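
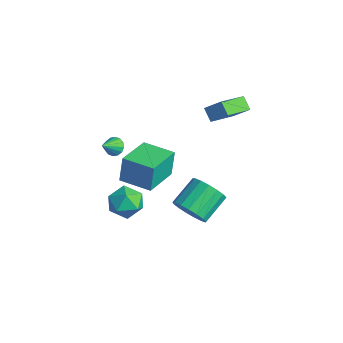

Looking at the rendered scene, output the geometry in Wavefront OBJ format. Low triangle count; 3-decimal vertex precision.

v -3.023 -2.807 0.525
v -2.595 -2.493 0.669
v -2.657 -3.613 1.195
v -2.799 -2.43 0.857
v -3.064 -2.467 0.956
v -3.317 -2.596 0.939
v -3.492 -2.781 0.812
v -3.541 -2.974 0.607
v -3.451 -3.121 0.381
v -3.246 -3.184 0.193
v -2.982 -3.147 0.094
v -2.729 -3.018 0.111
v -2.554 -2.833 0.238
v -2.505 -2.641 0.443
v -0.867 -3.341 -0.497
v -0.104 -2.769 -0.713
v -0.496 -4.291 -1.707
v 0.267 -3.719 -1.923
v 0.274 -4.254 -1.105
v 0.045 -3.667 -0.357
v -0.645 -3.393 -2.063
v -0.874 -2.806 -1.315
v 0.033 -2.801 -1.681
v 0.601 -3.333 -1.089
v -1.201 -3.727 -1.331
v -0.633 -4.259 -0.739
v -1.964 -1.927 -0.316
v -2.073 -1.693 1.131
v -0.583 -0.99 -0.364
v -0.691 -0.756 1.083
v -0.829 -3.584 0.037
v -0.937 -3.35 1.484
v 0.553 -2.647 -0.011
v 0.444 -2.413 1.436
v -0.815 0.101 -3.991
v -0.291 -0.206 -3.197
v -0.821 1.172 -2.314
v -1.345 1.479 -3.109
v 0.018 0.068 -3.439
v -0.512 1.446 -2.557
v 0.136 0.349 -3.808
v -0.394 1.727 -2.925
v 0.036 0.574 -4.218
v -0.494 1.952 -3.336
v -0.258 0.69 -4.577
v -0.789 2.068 -3.695
v -0.681 0.672 -4.801
v -1.211 2.049 -3.919
v -1.134 0.522 -4.84
v -1.664 1.9 -3.958
v -1.514 0.276 -4.685
v -2.044 1.654 -3.802
v -1.734 -0.01 -4.37
v -2.264 1.368 -3.488
v -1.743 -0.27 -3.969
v -2.273 1.108 -3.086
v -1.54 -0.446 -3.573
v -2.07 0.932 -2.69
v -1.171 -0.496 -3.272
v -1.701 0.882 -2.39
v -0.72 -0.41 -3.137
v -1.25 0.968 -2.254
v -1.456 1.553 1.895
v -2.085 1.529 2.451
v -2.108 3.139 1.228
v -2.737 3.114 1.784
v -0.823 2.126 2.636
v -1.452 2.101 3.192
v -1.475 3.711 1.969
v -2.104 3.687 2.525
f 2 1 4
f 2 4 3
f 4 1 5
f 4 5 3
f 5 1 6
f 5 6 3
f 6 1 7
f 6 7 3
f 7 1 8
f 7 8 3
f 8 1 9
f 8 9 3
f 9 1 10
f 9 10 3
f 10 1 11
f 10 11 3
f 11 1 12
f 11 12 3
f 12 1 13
f 12 13 3
f 13 1 14
f 13 14 3
f 14 1 2
f 14 2 3
f 15 26 20
f 15 20 16
f 15 16 22
f 15 22 25
f 15 25 26
f 16 20 24
f 20 26 19
f 26 25 17
f 25 22 21
f 22 16 23
f 18 24 19
f 18 19 17
f 18 17 21
f 18 21 23
f 18 23 24
f 19 24 20
f 17 19 26
f 21 17 25
f 23 21 22
f 24 23 16
f 28 30 27
f 31 28 27
f 27 30 29
f 29 31 27
f 28 34 30
f 32 28 31
f 32 34 28
f 30 34 29
f 33 31 29
f 29 34 33
f 33 32 31
f 34 32 33
f 36 35 39
f 36 39 37
f 37 39 40
f 37 40 38
f 39 35 41
f 39 41 40
f 40 41 42
f 40 42 38
f 41 35 43
f 41 43 42
f 42 43 44
f 42 44 38
f 43 35 45
f 43 45 44
f 44 45 46
f 44 46 38
f 45 35 47
f 45 47 46
f 46 47 48
f 46 48 38
f 47 35 49
f 47 49 48
f 48 49 50
f 48 50 38
f 49 35 51
f 49 51 50
f 50 51 52
f 50 52 38
f 51 35 53
f 51 53 52
f 52 53 54
f 52 54 38
f 53 35 55
f 53 55 54
f 54 55 56
f 54 56 38
f 55 35 57
f 55 57 56
f 56 57 58
f 56 58 38
f 57 35 59
f 57 59 58
f 58 59 60
f 58 60 38
f 59 35 61
f 59 61 60
f 60 61 62
f 60 62 38
f 61 35 36
f 61 36 62
f 62 36 37
f 62 37 38
f 64 66 63
f 67 64 63
f 63 66 65
f 65 67 63
f 64 70 66
f 68 64 67
f 68 70 64
f 66 70 65
f 69 67 65
f 65 70 69
f 69 68 67
f 70 68 69



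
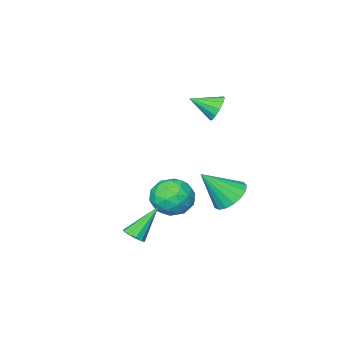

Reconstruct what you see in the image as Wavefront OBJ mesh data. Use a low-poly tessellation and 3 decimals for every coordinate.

v 4.28 3.138 -4.397
v 4.703 3.329 -4.067
v 3.08 3.282 -2.943
v 4.551 3.607 -4.22
v 4.295 3.706 -4.441
v 4.033 3.588 -4.645
v 3.865 3.298 -4.754
v 3.856 2.947 -4.727
v 4.009 2.669 -4.574
v 4.265 2.57 -4.353
v 4.526 2.688 -4.149
v 4.694 2.978 -4.039
v -2.145 0.737 0.533
v -1.764 0.712 -0.124
v -1.175 -0.097 1.127
v -1.608 1.047 0.093
v -1.623 1.283 0.449
v -1.803 1.347 0.832
v -2.092 1.217 1.121
v -2.397 0.934 1.223
v -2.622 0.589 1.105
v -2.696 0.292 0.807
v -2.595 0.135 0.421
v -2.35 0.17 0.071
v -2.041 0.385 -0.132
v 0.486 2.51 -3.612
v 1.42 2.566 -4.197
v 0.82 0.794 -3.243
v 1.754 0.85 -3.828
v 1.669 1.395 -2.872
v 1.462 2.455 -3.1
v 0.778 0.905 -4.34
v 0.571 1.965 -4.568
v 1.6 1.574 -4.648
v 2.151 1.877 -3.74
v 0.089 1.483 -3.7
v 0.64 1.786 -2.792
v 0.924 2.688 -3.937
v 1.316 0.672 -3.503
v 1.266 0.991 -2.941
v 1.815 1.024 -3.285
v 0.948 2.623 -3.292
v 1.498 2.656 -3.636
v 1.644 1.968 -2.857
v 0.742 0.704 -3.804
v 1.292 0.737 -4.148
v 0.425 2.336 -4.155
v 0.974 2.369 -4.499
v 0.596 1.392 -4.583
v 1.579 2.139 -4.546
v 1.775 1.13 -4.329
v 1.201 1.162 -4.63
v 1.08 1.786 -4.764
v 1.903 2.316 -4.012
v 2.099 1.308 -3.795
v 2.049 1.628 -3.233
v 1.927 2.251 -3.367
v 2.009 1.733 -4.277
v 0.141 2.052 -3.645
v 0.337 1.044 -3.428
v 0.313 1.109 -4.073
v 0.191 1.732 -4.207
v 0.465 2.23 -3.111
v 0.661 1.221 -2.894
v 1.16 1.574 -2.676
v 1.039 2.198 -2.81
v 0.231 1.627 -3.163
v -1.486 2.548 -4.124
v -1.036 1.934 -4.757
v -0.314 1.872 -2.636
v -0.778 2.33 -4.78
v -0.681 2.777 -4.653
v -0.769 3.17 -4.405
v -1.021 3.422 -4.092
v -1.379 3.473 -3.787
v -1.762 3.312 -3.558
v -2.082 2.976 -3.459
v -2.265 2.543 -3.513
v -2.269 2.11 -3.706
v -2.094 1.778 -3.995
v -1.779 1.622 -4.313
v -1.398 1.678 -4.588
f 2 1 4
f 2 4 3
f 4 1 5
f 4 5 3
f 5 1 6
f 5 6 3
f 6 1 7
f 6 7 3
f 7 1 8
f 7 8 3
f 8 1 9
f 8 9 3
f 9 1 10
f 9 10 3
f 10 1 11
f 10 11 3
f 11 1 12
f 11 12 3
f 12 1 2
f 12 2 3
f 14 13 16
f 14 16 15
f 16 13 17
f 16 17 15
f 17 13 18
f 17 18 15
f 18 13 19
f 18 19 15
f 19 13 20
f 19 20 15
f 20 13 21
f 20 21 15
f 21 13 22
f 21 22 15
f 22 13 23
f 22 23 15
f 23 13 24
f 23 24 15
f 24 13 25
f 24 25 15
f 25 13 14
f 25 14 15
f 26 63 42
f 63 37 66
f 42 66 31
f 63 66 42
f 26 42 38
f 42 31 43
f 38 43 27
f 42 43 38
f 26 38 47
f 38 27 48
f 47 48 33
f 38 48 47
f 26 47 59
f 47 33 62
f 59 62 36
f 47 62 59
f 26 59 63
f 59 36 67
f 63 67 37
f 59 67 63
f 27 43 54
f 43 31 57
f 54 57 35
f 43 57 54
f 31 66 44
f 66 37 65
f 44 65 30
f 66 65 44
f 37 67 64
f 67 36 60
f 64 60 28
f 67 60 64
f 36 62 61
f 62 33 49
f 61 49 32
f 62 49 61
f 33 48 53
f 48 27 50
f 53 50 34
f 48 50 53
f 29 55 41
f 55 35 56
f 41 56 30
f 55 56 41
f 29 41 39
f 41 30 40
f 39 40 28
f 41 40 39
f 29 39 46
f 39 28 45
f 46 45 32
f 39 45 46
f 29 46 51
f 46 32 52
f 51 52 34
f 46 52 51
f 29 51 55
f 51 34 58
f 55 58 35
f 51 58 55
f 30 56 44
f 56 35 57
f 44 57 31
f 56 57 44
f 28 40 64
f 40 30 65
f 64 65 37
f 40 65 64
f 32 45 61
f 45 28 60
f 61 60 36
f 45 60 61
f 34 52 53
f 52 32 49
f 53 49 33
f 52 49 53
f 35 58 54
f 58 34 50
f 54 50 27
f 58 50 54
f 69 68 71
f 69 71 70
f 71 68 72
f 71 72 70
f 72 68 73
f 72 73 70
f 73 68 74
f 73 74 70
f 74 68 75
f 74 75 70
f 75 68 76
f 75 76 70
f 76 68 77
f 76 77 70
f 77 68 78
f 77 78 70
f 78 68 79
f 78 79 70
f 79 68 80
f 79 80 70
f 80 68 81
f 80 81 70
f 81 68 82
f 81 82 70
f 82 68 69
f 82 69 70



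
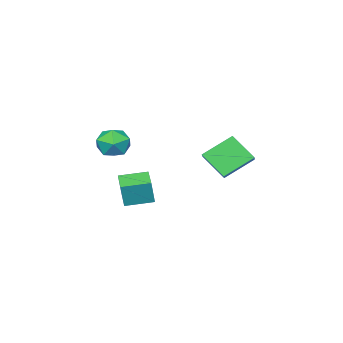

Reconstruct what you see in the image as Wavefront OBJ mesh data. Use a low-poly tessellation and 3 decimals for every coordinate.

v 1.093 3.7 1.83
v 1.398 2.324 3.163
v -0.487 4.508 3.026
v -0.182 3.132 4.359
v 2.182 4.688 2.601
v 2.487 3.312 3.934
v 0.602 5.496 3.797
v 0.907 4.12 5.13
v 2.798 -2.052 3.674
v 3.956 -2.192 3.514
v 2.484 -3.768 2.906
v 3.642 -3.908 2.746
v 3.195 -3.909 3.835
v 3.388 -2.849 4.309
v 3.052 -3.111 2.111
v 3.245 -2.051 2.585
v 4.113 -2.846 2.547
v 4.201 -3.34 3.613
v 2.239 -2.62 2.807
v 2.327 -3.114 3.873
v 3.119 -2.438 -0.761
v 3.469 -2.36 0.86
v 1.774 -1.345 -0.524
v 2.123 -1.266 1.097
v 4.037 -1.254 -1.017
v 4.386 -1.175 0.604
v 2.691 -0.16 -0.78
v 3.041 -0.082 0.841
f 2 4 1
f 5 2 1
f 1 4 3
f 3 5 1
f 2 8 4
f 6 2 5
f 6 8 2
f 4 8 3
f 7 5 3
f 3 8 7
f 7 6 5
f 8 6 7
f 9 20 14
f 9 14 10
f 9 10 16
f 9 16 19
f 9 19 20
f 10 14 18
f 14 20 13
f 20 19 11
f 19 16 15
f 16 10 17
f 12 18 13
f 12 13 11
f 12 11 15
f 12 15 17
f 12 17 18
f 13 18 14
f 11 13 20
f 15 11 19
f 17 15 16
f 18 17 10
f 22 24 21
f 25 22 21
f 21 24 23
f 23 25 21
f 22 28 24
f 26 22 25
f 26 28 22
f 24 28 23
f 27 25 23
f 23 28 27
f 27 26 25
f 28 26 27



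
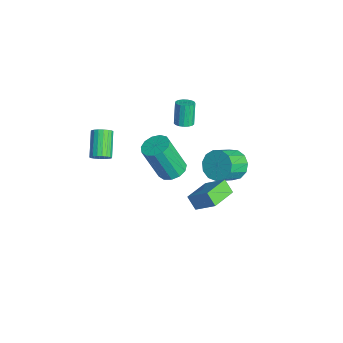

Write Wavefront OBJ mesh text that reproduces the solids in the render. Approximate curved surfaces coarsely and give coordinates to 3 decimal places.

v -0.976 -2.497 2.932
v -0.644 -2.503 3.382
v -1.851 -2.089 4.279
v -2.184 -2.083 3.828
v -0.623 -2.268 3.301
v -1.831 -1.854 4.198
v -0.673 -2.078 3.147
v -1.881 -1.664 4.044
v -0.782 -1.972 2.95
v -1.99 -1.558 3.847
v -0.93 -1.969 2.75
v -2.138 -1.555 3.646
v -1.087 -2.071 2.585
v -2.295 -1.657 3.482
v -1.222 -2.258 2.489
v -2.43 -1.844 3.386
v -1.309 -2.491 2.481
v -2.516 -2.077 3.378
v -1.329 -2.726 2.562
v -2.537 -2.312 3.459
v -1.279 -2.916 2.716
v -2.487 -2.502 3.613
v -1.17 -3.022 2.913
v -2.378 -2.608 3.81
v -1.022 -3.025 3.114
v -2.23 -2.611 4.01
v -0.865 -2.923 3.278
v -2.073 -2.509 4.175
v -0.73 -2.736 3.374
v -1.938 -2.322 4.271
v -0.915 4.427 0.207
v -0.317 4.207 -0.456
v 0.234 3.153 0.39
v -0.365 3.373 1.053
v -0.084 4.565 -0.162
v 0.467 3.511 0.684
v -0.115 4.879 0.249
v 0.436 3.824 1.096
v -0.4 5.05 0.647
v 0.15 3.995 1.494
v -0.849 5.022 0.905
v -0.298 3.968 1.752
v -1.319 4.806 0.942
v -0.768 3.752 1.788
v -1.66 4.47 0.745
v -1.11 3.415 1.591
v -1.766 4.12 0.377
v -1.215 3.065 1.223
v -1.601 3.868 -0.045
v -1.05 2.813 0.802
v -1.218 3.793 -0.387
v -0.668 2.738 0.46
v -0.74 3.92 -0.54
v -0.189 2.865 0.306
v -2.885 2.413 2.436
v -2.404 2.5 2.613
v -2.894 2.715 3.841
v -3.375 2.627 3.664
v -2.483 2.725 2.542
v -2.973 2.94 3.77
v -2.654 2.879 2.446
v -3.145 3.093 3.675
v -2.878 2.925 2.349
v -3.369 3.14 3.577
v -3.104 2.855 2.271
v -3.594 3.069 3.499
v -3.279 2.683 2.231
v -3.77 2.897 3.459
v -3.364 2.449 2.238
v -3.855 2.663 3.466
v -3.339 2.207 2.29
v -3.83 2.421 3.519
v -3.21 2.012 2.376
v -3.701 2.226 3.604
v -3.007 1.909 2.475
v -3.497 2.123 3.703
v -2.775 1.921 2.565
v -3.266 2.136 3.794
v -2.569 2.046 2.626
v -3.059 2.261 3.854
v -2.435 2.255 2.643
v -2.925 2.47 3.871
v 3.7 0.954 2.351
v 3.212 0.696 2.985
v 2.798 2.147 2.143
v 2.311 1.889 2.776
v 4.469 1.691 3.244
v 3.982 1.433 3.877
v 3.568 2.884 3.035
v 3.08 2.626 3.669
v 0.964 0.617 2.941
v 1.691 0.365 2.924
v 1.463 -0.429 4.942
v 0.736 -0.177 4.959
v 1.706 0.767 3.084
v 1.477 -0.026 5.102
v 1.484 1.123 3.199
v 1.256 0.329 5.217
v 1.098 1.317 3.232
v 0.87 0.523 5.249
v 0.669 1.289 3.172
v 0.441 0.496 5.19
v 0.334 1.048 3.04
v 0.106 0.254 5.057
v 0.199 0.67 2.875
v -0.03 -0.124 4.893
v 0.307 0.275 2.732
v 0.078 -0.519 4.75
v 0.623 -0.012 2.655
v 0.395 -0.805 4.673
v 1.048 -0.099 2.669
v 0.82 -0.892 4.687
v 1.446 0.042 2.77
v 1.218 -0.752 4.787
f 2 1 5
f 2 5 3
f 3 5 6
f 3 6 4
f 5 1 7
f 5 7 6
f 6 7 8
f 6 8 4
f 7 1 9
f 7 9 8
f 8 9 10
f 8 10 4
f 9 1 11
f 9 11 10
f 10 11 12
f 10 12 4
f 11 1 13
f 11 13 12
f 12 13 14
f 12 14 4
f 13 1 15
f 13 15 14
f 14 15 16
f 14 16 4
f 15 1 17
f 15 17 16
f 16 17 18
f 16 18 4
f 17 1 19
f 17 19 18
f 18 19 20
f 18 20 4
f 19 1 21
f 19 21 20
f 20 21 22
f 20 22 4
f 21 1 23
f 21 23 22
f 22 23 24
f 22 24 4
f 23 1 25
f 23 25 24
f 24 25 26
f 24 26 4
f 25 1 27
f 25 27 26
f 26 27 28
f 26 28 4
f 27 1 29
f 27 29 28
f 28 29 30
f 28 30 4
f 29 1 2
f 29 2 30
f 30 2 3
f 30 3 4
f 32 31 35
f 32 35 33
f 33 35 36
f 33 36 34
f 35 31 37
f 35 37 36
f 36 37 38
f 36 38 34
f 37 31 39
f 37 39 38
f 38 39 40
f 38 40 34
f 39 31 41
f 39 41 40
f 40 41 42
f 40 42 34
f 41 31 43
f 41 43 42
f 42 43 44
f 42 44 34
f 43 31 45
f 43 45 44
f 44 45 46
f 44 46 34
f 45 31 47
f 45 47 46
f 46 47 48
f 46 48 34
f 47 31 49
f 47 49 48
f 48 49 50
f 48 50 34
f 49 31 51
f 49 51 50
f 50 51 52
f 50 52 34
f 51 31 53
f 51 53 52
f 52 53 54
f 52 54 34
f 53 31 32
f 53 32 54
f 54 32 33
f 54 33 34
f 56 55 59
f 56 59 57
f 57 59 60
f 57 60 58
f 59 55 61
f 59 61 60
f 60 61 62
f 60 62 58
f 61 55 63
f 61 63 62
f 62 63 64
f 62 64 58
f 63 55 65
f 63 65 64
f 64 65 66
f 64 66 58
f 65 55 67
f 65 67 66
f 66 67 68
f 66 68 58
f 67 55 69
f 67 69 68
f 68 69 70
f 68 70 58
f 69 55 71
f 69 71 70
f 70 71 72
f 70 72 58
f 71 55 73
f 71 73 72
f 72 73 74
f 72 74 58
f 73 55 75
f 73 75 74
f 74 75 76
f 74 76 58
f 75 55 77
f 75 77 76
f 76 77 78
f 76 78 58
f 77 55 79
f 77 79 78
f 78 79 80
f 78 80 58
f 79 55 81
f 79 81 80
f 80 81 82
f 80 82 58
f 81 55 56
f 81 56 82
f 82 56 57
f 82 57 58
f 84 86 83
f 87 84 83
f 83 86 85
f 85 87 83
f 84 90 86
f 88 84 87
f 88 90 84
f 86 90 85
f 89 87 85
f 85 90 89
f 89 88 87
f 90 88 89
f 92 91 95
f 92 95 93
f 93 95 96
f 93 96 94
f 95 91 97
f 95 97 96
f 96 97 98
f 96 98 94
f 97 91 99
f 97 99 98
f 98 99 100
f 98 100 94
f 99 91 101
f 99 101 100
f 100 101 102
f 100 102 94
f 101 91 103
f 101 103 102
f 102 103 104
f 102 104 94
f 103 91 105
f 103 105 104
f 104 105 106
f 104 106 94
f 105 91 107
f 105 107 106
f 106 107 108
f 106 108 94
f 107 91 109
f 107 109 108
f 108 109 110
f 108 110 94
f 109 91 111
f 109 111 110
f 110 111 112
f 110 112 94
f 111 91 113
f 111 113 112
f 112 113 114
f 112 114 94
f 113 91 92
f 113 92 114
f 114 92 93
f 114 93 94



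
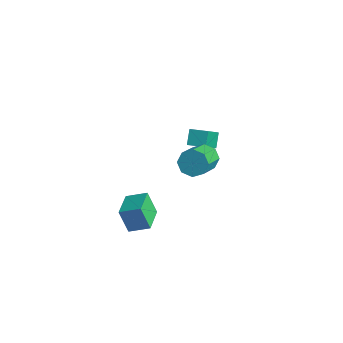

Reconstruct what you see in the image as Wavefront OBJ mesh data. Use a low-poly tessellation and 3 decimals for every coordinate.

v -3.476 3.74 -2.449
v -2.893 2.421 -1.107
v -2.643 4.207 -2.352
v -2.06 2.888 -1.009
v -3.1 3.212 -3.131
v -2.517 1.893 -1.788
v -2.267 3.679 -3.033
v -1.684 2.36 -1.691
v -1.403 -2.563 -3.697
v -1.925 -2.7 -2.459
v -0.59 -1.897 -3.28
v -1.111 -2.034 -2.043
v -0.509 -3.806 -3.457
v -1.03 -3.943 -2.22
v 0.305 -3.14 -3.041
v -0.217 -3.277 -1.803
v -0.772 1.376 -1.259
v -0.089 1.45 -1.648
v 0.635 0.018 -0.651
v -0.048 -0.056 -0.261
v -0.108 1.789 -1.148
v 0.617 0.356 -0.151
v -0.516 1.886 -0.712
v 0.209 0.453 0.285
v -1.074 1.685 -0.597
v -0.35 0.252 0.401
v -1.455 1.302 -0.869
v -0.731 -0.13 0.128
v -1.437 0.964 -1.369
v -0.712 -0.469 -0.372
v -1.029 0.867 -1.805
v -0.304 -0.566 -0.808
v -0.47 1.068 -1.921
v 0.254 -0.365 -0.923
f 2 4 1
f 5 2 1
f 1 4 3
f 3 5 1
f 2 8 4
f 6 2 5
f 6 8 2
f 4 8 3
f 7 5 3
f 3 8 7
f 7 6 5
f 8 6 7
f 10 12 9
f 13 10 9
f 9 12 11
f 11 13 9
f 10 16 12
f 14 10 13
f 14 16 10
f 12 16 11
f 15 13 11
f 11 16 15
f 15 14 13
f 16 14 15
f 18 17 21
f 18 21 19
f 19 21 22
f 19 22 20
f 21 17 23
f 21 23 22
f 22 23 24
f 22 24 20
f 23 17 25
f 23 25 24
f 24 25 26
f 24 26 20
f 25 17 27
f 25 27 26
f 26 27 28
f 26 28 20
f 27 17 29
f 27 29 28
f 28 29 30
f 28 30 20
f 29 17 31
f 29 31 30
f 30 31 32
f 30 32 20
f 31 17 33
f 31 33 32
f 32 33 34
f 32 34 20
f 33 17 18
f 33 18 34
f 34 18 19
f 34 19 20



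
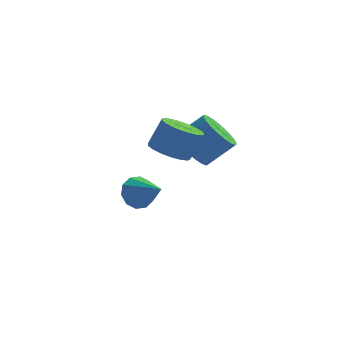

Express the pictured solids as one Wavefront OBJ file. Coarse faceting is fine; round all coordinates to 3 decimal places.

v -0.987 3.315 0.187
v -0.522 3.953 -0.578
v 0.713 4.402 0.547
v 0.247 3.765 1.313
v -0.812 4.243 -0.376
v 0.423 4.693 0.749
v -1.132 4.373 -0.077
v 0.103 4.823 1.049
v -1.427 4.32 0.269
v -0.192 4.77 1.394
v -1.646 4.094 0.6
v -0.412 4.543 1.725
v -1.752 3.732 0.86
v -0.517 4.182 1.985
v -1.725 3.299 1.003
v -0.49 3.748 2.129
v -1.571 2.868 1.006
v -0.336 3.317 2.131
v -1.315 2.515 0.867
v -0.081 2.964 1.992
v -1.003 2.3 0.61
v 0.231 2.749 1.736
v -0.689 2.261 0.281
v 0.546 2.71 1.406
v -0.426 2.404 -0.065
v 0.809 2.853 1.06
v -0.26 2.704 -0.367
v 0.975 3.154 0.758
v -0.22 3.111 -0.573
v 1.015 3.56 0.552
v -0.312 3.552 -0.648
v 0.923 4.002 0.477
v -1.771 1.282 1.378
v -0.989 1.702 0.875
v -0.427 2.217 2.178
v -1.209 1.798 2.682
v -1.327 2.054 0.881
v -0.764 2.569 2.185
v -1.766 2.23 1.002
v -1.203 2.745 2.305
v -2.207 2.189 1.208
v -1.644 2.704 2.511
v -2.547 1.94 1.453
v -1.985 2.455 2.757
v -2.71 1.541 1.682
v -2.148 2.056 2.985
v -2.658 1.082 1.841
v -2.096 1.597 3.144
v -2.403 0.669 1.894
v -1.84 1.184 3.197
v -2.003 0.397 1.828
v -1.44 0.912 3.132
v -1.55 0.327 1.66
v -0.987 0.843 2.963
v -1.148 0.477 1.428
v -0.585 0.992 2.731
v -0.888 0.811 1.184
v -0.326 1.326 2.487
v -0.831 1.253 0.984
v -0.268 1.768 2.287
v -3.521 4.214 -3.484
v -3.107 3.907 -4.258
v -2.319 3.146 -2.416
v -2.834 4.384 -4.087
v -2.824 4.796 -3.687
v -3.08 4.985 -3.208
v -3.504 4.881 -2.835
v -3.935 4.521 -2.71
v -4.208 4.045 -2.88
v -4.218 3.633 -3.281
v -3.962 3.443 -3.759
v -3.537 3.548 -4.132
f 2 1 5
f 2 5 3
f 3 5 6
f 3 6 4
f 5 1 7
f 5 7 6
f 6 7 8
f 6 8 4
f 7 1 9
f 7 9 8
f 8 9 10
f 8 10 4
f 9 1 11
f 9 11 10
f 10 11 12
f 10 12 4
f 11 1 13
f 11 13 12
f 12 13 14
f 12 14 4
f 13 1 15
f 13 15 14
f 14 15 16
f 14 16 4
f 15 1 17
f 15 17 16
f 16 17 18
f 16 18 4
f 17 1 19
f 17 19 18
f 18 19 20
f 18 20 4
f 19 1 21
f 19 21 20
f 20 21 22
f 20 22 4
f 21 1 23
f 21 23 22
f 22 23 24
f 22 24 4
f 23 1 25
f 23 25 24
f 24 25 26
f 24 26 4
f 25 1 27
f 25 27 26
f 26 27 28
f 26 28 4
f 27 1 29
f 27 29 28
f 28 29 30
f 28 30 4
f 29 1 31
f 29 31 30
f 30 31 32
f 30 32 4
f 31 1 2
f 31 2 32
f 32 2 3
f 32 3 4
f 34 33 37
f 34 37 35
f 35 37 38
f 35 38 36
f 37 33 39
f 37 39 38
f 38 39 40
f 38 40 36
f 39 33 41
f 39 41 40
f 40 41 42
f 40 42 36
f 41 33 43
f 41 43 42
f 42 43 44
f 42 44 36
f 43 33 45
f 43 45 44
f 44 45 46
f 44 46 36
f 45 33 47
f 45 47 46
f 46 47 48
f 46 48 36
f 47 33 49
f 47 49 48
f 48 49 50
f 48 50 36
f 49 33 51
f 49 51 50
f 50 51 52
f 50 52 36
f 51 33 53
f 51 53 52
f 52 53 54
f 52 54 36
f 53 33 55
f 53 55 54
f 54 55 56
f 54 56 36
f 55 33 57
f 55 57 56
f 56 57 58
f 56 58 36
f 57 33 59
f 57 59 58
f 58 59 60
f 58 60 36
f 59 33 34
f 59 34 60
f 60 34 35
f 60 35 36
f 62 61 64
f 62 64 63
f 64 61 65
f 64 65 63
f 65 61 66
f 65 66 63
f 66 61 67
f 66 67 63
f 67 61 68
f 67 68 63
f 68 61 69
f 68 69 63
f 69 61 70
f 69 70 63
f 70 61 71
f 70 71 63
f 71 61 72
f 71 72 63
f 72 61 62
f 72 62 63



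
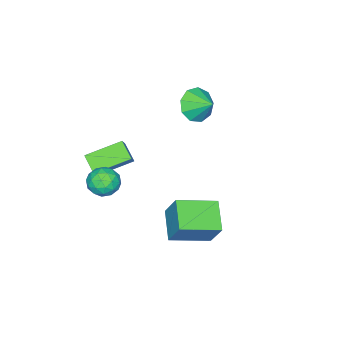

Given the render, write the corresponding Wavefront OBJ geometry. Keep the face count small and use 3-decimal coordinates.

v 2.185 -4.095 -1.061
v 1.818 -4.881 -0.487
v 0.869 -3.022 -0.433
v 0.502 -3.808 0.141
v 2.698 -3.852 -0.401
v 2.331 -4.638 0.173
v 1.382 -2.779 0.227
v 1.015 -3.565 0.801
v 2.203 -2.874 -0.478
v 2.83 -2.391 -0.646
v 3.03 -3.849 -0.194
v 3.657 -3.366 -0.362
v 3.202 -3.226 0.292
v 2.691 -2.623 0.117
v 3.169 -3.617 -0.957
v 2.658 -3.014 -1.132
v 3.427 -2.85 -0.942
v 3.448 -2.608 -0.17
v 2.412 -3.632 -0.67
v 2.433 -3.39 0.102
v 2.444 -2.546 -0.587
v 3.416 -3.694 -0.253
v 3.149 -3.611 0.131
v 3.517 -3.327 0.033
v 2.362 -2.683 -0.138
v 2.731 -2.399 -0.237
v 2.95 -2.89 0.315
v 3.129 -3.841 -0.603
v 3.498 -3.557 -0.702
v 2.343 -2.913 -0.873
v 2.711 -2.629 -0.971
v 2.91 -3.35 -1.155
v 3.164 -2.533 -0.86
v 3.65 -3.106 -0.693
v 3.363 -3.254 -1.043
v 3.062 -2.899 -1.146
v 3.176 -2.39 -0.406
v 3.662 -2.964 -0.239
v 3.394 -2.881 0.146
v 3.094 -2.527 0.043
v 3.527 -2.661 -0.58
v 2.198 -3.276 -0.601
v 2.684 -3.85 -0.434
v 2.766 -3.713 -0.883
v 2.466 -3.359 -0.986
v 2.21 -3.134 -0.147
v 2.696 -3.707 0.02
v 2.798 -3.341 0.306
v 2.497 -2.986 0.203
v 2.333 -3.579 -0.26
v -2.785 -2.254 1.369
v -2.519 -1.803 0.577
v -2.635 -1.286 1.971
v -3.162 -1.753 0.656
v -3.629 -1.937 1.069
v -3.7 -2.27 1.622
v -3.344 -2.595 2.058
v -2.726 -2.761 2.171
v -2.135 -2.69 1.909
v -1.849 -2.415 1.394
v -2 -2.065 0.868
v 0.142 0.392 -2.73
v 0.367 1.134 -1.376
v 1.204 1.347 -3.429
v 1.429 2.089 -2.075
v 1.551 -0.849 -2.285
v 1.776 -0.107 -0.931
v 2.613 0.106 -2.984
v 2.838 0.848 -1.63
f 2 4 1
f 5 2 1
f 1 4 3
f 3 5 1
f 2 8 4
f 6 2 5
f 6 8 2
f 4 8 3
f 7 5 3
f 3 8 7
f 7 6 5
f 8 6 7
f 9 46 25
f 46 20 49
f 25 49 14
f 46 49 25
f 9 25 21
f 25 14 26
f 21 26 10
f 25 26 21
f 9 21 30
f 21 10 31
f 30 31 16
f 21 31 30
f 9 30 42
f 30 16 45
f 42 45 19
f 30 45 42
f 9 42 46
f 42 19 50
f 46 50 20
f 42 50 46
f 10 26 37
f 26 14 40
f 37 40 18
f 26 40 37
f 14 49 27
f 49 20 48
f 27 48 13
f 49 48 27
f 20 50 47
f 50 19 43
f 47 43 11
f 50 43 47
f 19 45 44
f 45 16 32
f 44 32 15
f 45 32 44
f 16 31 36
f 31 10 33
f 36 33 17
f 31 33 36
f 12 38 24
f 38 18 39
f 24 39 13
f 38 39 24
f 12 24 22
f 24 13 23
f 22 23 11
f 24 23 22
f 12 22 29
f 22 11 28
f 29 28 15
f 22 28 29
f 12 29 34
f 29 15 35
f 34 35 17
f 29 35 34
f 12 34 38
f 34 17 41
f 38 41 18
f 34 41 38
f 13 39 27
f 39 18 40
f 27 40 14
f 39 40 27
f 11 23 47
f 23 13 48
f 47 48 20
f 23 48 47
f 15 28 44
f 28 11 43
f 44 43 19
f 28 43 44
f 17 35 36
f 35 15 32
f 36 32 16
f 35 32 36
f 18 41 37
f 41 17 33
f 37 33 10
f 41 33 37
f 52 51 54
f 52 54 53
f 54 51 55
f 54 55 53
f 55 51 56
f 55 56 53
f 56 51 57
f 56 57 53
f 57 51 58
f 57 58 53
f 58 51 59
f 58 59 53
f 59 51 60
f 59 60 53
f 60 51 61
f 60 61 53
f 61 51 52
f 61 52 53
f 63 65 62
f 66 63 62
f 62 65 64
f 64 66 62
f 63 69 65
f 67 63 66
f 67 69 63
f 65 69 64
f 68 66 64
f 64 69 68
f 68 67 66
f 69 67 68



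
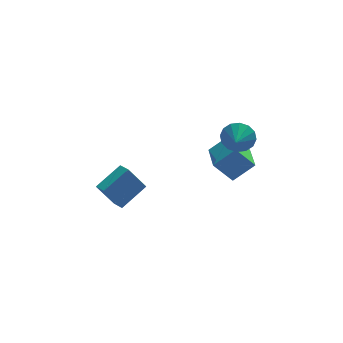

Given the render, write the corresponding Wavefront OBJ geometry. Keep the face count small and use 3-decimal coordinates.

v -4.529 -4.285 -1.829
v -3.068 -3.324 -0.989
v -4.887 -3.471 -2.137
v -3.426 -2.511 -1.296
v -3.574 -4.429 -3.324
v -2.113 -3.469 -2.483
v -3.932 -3.616 -3.631
v -2.471 -2.655 -2.791
v 3.496 -0.669 -1.251
v 4.116 -0.495 -0.434
v 3.164 -1.751 -0.769
v 3.639 -0.287 -0.295
v 3.125 -0.181 -0.412
v 2.71 -0.205 -0.754
v 2.505 -0.355 -1.229
v 2.567 -0.588 -1.71
v 2.877 -0.843 -2.068
v 3.353 -1.052 -2.208
v 3.868 -1.158 -2.091
v 4.283 -1.133 -1.749
v 4.487 -0.984 -1.273
v 4.426 -0.75 -0.792
v 3.198 -0.909 -4.947
v 2.09 -0.635 -3.66
v 3.254 1.144 -5.335
v 2.147 1.418 -4.048
v 4.513 -0.738 -3.852
v 3.406 -0.464 -2.565
v 4.57 1.315 -4.24
v 3.462 1.589 -2.953
f 2 4 1
f 5 2 1
f 1 4 3
f 3 5 1
f 2 8 4
f 6 2 5
f 6 8 2
f 4 8 3
f 7 5 3
f 3 8 7
f 7 6 5
f 8 6 7
f 10 9 12
f 10 12 11
f 12 9 13
f 12 13 11
f 13 9 14
f 13 14 11
f 14 9 15
f 14 15 11
f 15 9 16
f 15 16 11
f 16 9 17
f 16 17 11
f 17 9 18
f 17 18 11
f 18 9 19
f 18 19 11
f 19 9 20
f 19 20 11
f 20 9 21
f 20 21 11
f 21 9 22
f 21 22 11
f 22 9 10
f 22 10 11
f 24 26 23
f 27 24 23
f 23 26 25
f 25 27 23
f 24 30 26
f 28 24 27
f 28 30 24
f 26 30 25
f 29 27 25
f 25 30 29
f 29 28 27
f 30 28 29



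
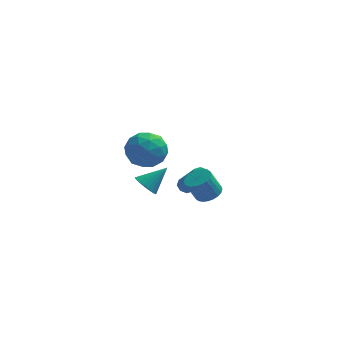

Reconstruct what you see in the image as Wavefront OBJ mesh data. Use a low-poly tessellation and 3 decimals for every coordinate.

v -1.923 -1.919 3.384
v -1.35 -2.794 2.891
v -3.51 -2.906 3.289
v -2.937 -3.781 2.796
v -2.746 -3.517 3.906
v -1.765 -2.908 3.964
v -3.095 -2.792 2.216
v -2.114 -2.183 2.274
v -2.074 -3.334 2.168
v -1.858 -3.782 3.213
v -3.002 -1.918 2.967
v -2.786 -2.366 4.012
v -1.497 -2.27 3.146
v -3.363 -3.43 3.034
v -3.251 -3.275 3.687
v -2.914 -3.789 3.396
v -1.741 -2.337 3.777
v -1.404 -2.851 3.487
v -2.225 -3.276 4.083
v -3.456 -2.849 2.693
v -3.119 -3.363 2.403
v -1.946 -1.911 2.784
v -1.609 -2.425 2.493
v -2.635 -2.424 2.097
v -1.586 -3.102 2.431
v -2.519 -3.681 2.375
v -2.612 -3.101 2.035
v -2.035 -2.742 2.069
v -1.459 -3.365 3.045
v -2.392 -3.945 2.989
v -2.28 -3.79 3.642
v -1.703 -3.432 3.676
v -1.885 -3.682 2.62
v -2.468 -1.755 3.191
v -3.401 -2.335 3.135
v -3.157 -2.268 2.504
v -2.58 -1.91 2.538
v -2.341 -2.019 3.805
v -3.274 -2.598 3.749
v -2.825 -2.958 4.111
v -2.248 -2.599 4.145
v -2.975 -2.018 3.56
v 0.579 0.455 -2.332
v 1.085 -0.119 -2.178
v 0.507 -0.288 -0.914
v 0.001 0.285 -1.068
v 1.237 0.124 -2.076
v 0.66 -0.045 -0.812
v 1.289 0.417 -2.012
v 0.712 0.248 -0.748
v 1.233 0.716 -1.998
v 0.656 0.546 -0.734
v 1.078 0.975 -2.034
v 0.5 0.806 -0.77
v 0.846 1.155 -2.116
v 0.269 0.985 -0.852
v 0.574 1.228 -2.231
v -0.003 1.059 -0.966
v 0.302 1.184 -2.361
v -0.275 1.014 -1.096
v 0.073 1.028 -2.486
v -0.505 0.859 -1.222
v -0.08 0.785 -2.588
v -0.657 0.616 -1.324
v -0.132 0.492 -2.652
v -0.709 0.323 -1.388
v -0.076 0.194 -2.666
v -0.653 0.024 -1.402
v 0.08 -0.066 -2.63
v -0.498 -0.235 -1.366
v 0.311 -0.245 -2.548
v -0.266 -0.415 -1.284
v 0.583 -0.319 -2.434
v 0.006 -0.488 -1.169
v 0.855 -0.274 -2.304
v 0.278 -0.444 -1.039
v -0.77 3.867 -4.197
v -0.288 4.055 -4.352
v 0.592 3.101 -2.778
v 0.11 2.913 -2.623
v -0.481 4.31 -4.09
v 0.4 3.356 -2.516
v -0.842 4.306 -3.891
v 0.038 3.352 -2.317
v -1.162 4.044 -3.87
v -0.282 3.09 -2.296
v -1.252 3.679 -4.042
v -0.372 2.725 -2.468
v -1.06 3.424 -4.304
v -0.179 2.47 -2.73
v -0.698 3.428 -4.503
v 0.182 2.474 -2.929
v -0.378 3.69 -4.524
v 0.502 2.736 -2.95
v -2.909 3.025 -3.697
v -2.48 3.306 -4.311
v -1.771 3.635 -2.623
v -2.681 3.562 -4.244
v -2.921 3.726 -4.083
v -3.159 3.769 -3.854
v -3.354 3.683 -3.599
v -3.472 3.483 -3.36
v -3.493 3.204 -3.18
v -3.413 2.894 -3.089
v -3.245 2.607 -3.104
v -3.02 2.392 -3.221
v -2.775 2.287 -3.42
v -2.554 2.309 -3.667
v -2.394 2.455 -3.92
v -2.323 2.7 -4.134
v -2.353 3.001 -4.272
f 1 38 17
f 38 12 41
f 17 41 6
f 38 41 17
f 1 17 13
f 17 6 18
f 13 18 2
f 17 18 13
f 1 13 22
f 13 2 23
f 22 23 8
f 13 23 22
f 1 22 34
f 22 8 37
f 34 37 11
f 22 37 34
f 1 34 38
f 34 11 42
f 38 42 12
f 34 42 38
f 2 18 29
f 18 6 32
f 29 32 10
f 18 32 29
f 6 41 19
f 41 12 40
f 19 40 5
f 41 40 19
f 12 42 39
f 42 11 35
f 39 35 3
f 42 35 39
f 11 37 36
f 37 8 24
f 36 24 7
f 37 24 36
f 8 23 28
f 23 2 25
f 28 25 9
f 23 25 28
f 4 30 16
f 30 10 31
f 16 31 5
f 30 31 16
f 4 16 14
f 16 5 15
f 14 15 3
f 16 15 14
f 4 14 21
f 14 3 20
f 21 20 7
f 14 20 21
f 4 21 26
f 21 7 27
f 26 27 9
f 21 27 26
f 4 26 30
f 26 9 33
f 30 33 10
f 26 33 30
f 5 31 19
f 31 10 32
f 19 32 6
f 31 32 19
f 3 15 39
f 15 5 40
f 39 40 12
f 15 40 39
f 7 20 36
f 20 3 35
f 36 35 11
f 20 35 36
f 9 27 28
f 27 7 24
f 28 24 8
f 27 24 28
f 10 33 29
f 33 9 25
f 29 25 2
f 33 25 29
f 44 43 47
f 44 47 45
f 45 47 48
f 45 48 46
f 47 43 49
f 47 49 48
f 48 49 50
f 48 50 46
f 49 43 51
f 49 51 50
f 50 51 52
f 50 52 46
f 51 43 53
f 51 53 52
f 52 53 54
f 52 54 46
f 53 43 55
f 53 55 54
f 54 55 56
f 54 56 46
f 55 43 57
f 55 57 56
f 56 57 58
f 56 58 46
f 57 43 59
f 57 59 58
f 58 59 60
f 58 60 46
f 59 43 61
f 59 61 60
f 60 61 62
f 60 62 46
f 61 43 63
f 61 63 62
f 62 63 64
f 62 64 46
f 63 43 65
f 63 65 64
f 64 65 66
f 64 66 46
f 65 43 67
f 65 67 66
f 66 67 68
f 66 68 46
f 67 43 69
f 67 69 68
f 68 69 70
f 68 70 46
f 69 43 71
f 69 71 70
f 70 71 72
f 70 72 46
f 71 43 73
f 71 73 72
f 72 73 74
f 72 74 46
f 73 43 75
f 73 75 74
f 74 75 76
f 74 76 46
f 75 43 44
f 75 44 76
f 76 44 45
f 76 45 46
f 78 77 81
f 78 81 79
f 79 81 82
f 79 82 80
f 81 77 83
f 81 83 82
f 82 83 84
f 82 84 80
f 83 77 85
f 83 85 84
f 84 85 86
f 84 86 80
f 85 77 87
f 85 87 86
f 86 87 88
f 86 88 80
f 87 77 89
f 87 89 88
f 88 89 90
f 88 90 80
f 89 77 91
f 89 91 90
f 90 91 92
f 90 92 80
f 91 77 93
f 91 93 92
f 92 93 94
f 92 94 80
f 93 77 78
f 93 78 94
f 94 78 79
f 94 79 80
f 96 95 98
f 96 98 97
f 98 95 99
f 98 99 97
f 99 95 100
f 99 100 97
f 100 95 101
f 100 101 97
f 101 95 102
f 101 102 97
f 102 95 103
f 102 103 97
f 103 95 104
f 103 104 97
f 104 95 105
f 104 105 97
f 105 95 106
f 105 106 97
f 106 95 107
f 106 107 97
f 107 95 108
f 107 108 97
f 108 95 109
f 108 109 97
f 109 95 110
f 109 110 97
f 110 95 111
f 110 111 97
f 111 95 96
f 111 96 97



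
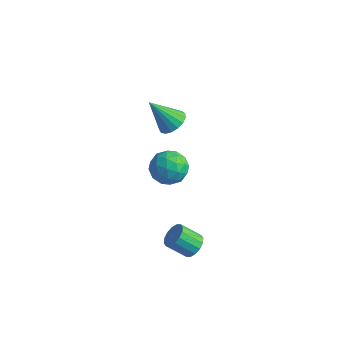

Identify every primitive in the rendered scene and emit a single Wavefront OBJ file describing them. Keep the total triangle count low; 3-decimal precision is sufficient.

v -2.301 2.664 -3.371
v -1.271 2.283 -2.863
v -3.069 0.877 -3.157
v -2.039 0.496 -2.649
v -2.748 1.28 -2.062
v -2.274 2.384 -2.195
v -2.066 0.776 -3.825
v -1.592 1.88 -3.958
v -1.127 1.115 -3.144
v -1.548 1.427 -2.055
v -2.792 1.733 -3.965
v -3.213 2.045 -2.876
v -1.719 2.63 -3.136
v -2.621 0.53 -2.884
v -3.038 0.991 -2.539
v -2.433 0.767 -2.241
v -2.308 2.69 -2.743
v -1.703 2.466 -2.445
v -2.571 1.877 -1.974
v -2.637 0.694 -3.575
v -2.032 0.47 -3.277
v -1.907 2.393 -3.779
v -1.302 2.169 -3.481
v -1.769 1.283 -4.046
v -1.029 1.72 -3.003
v -1.48 0.67 -2.877
v -1.496 0.834 -3.568
v -1.217 1.483 -3.646
v -1.276 1.903 -2.362
v -1.728 0.853 -2.236
v -2.144 1.314 -1.891
v -1.865 1.963 -1.969
v -1.191 1.217 -2.527
v -2.612 2.307 -3.784
v -3.064 1.257 -3.658
v -2.475 1.197 -4.051
v -2.196 1.846 -4.129
v -2.86 2.49 -3.143
v -3.311 1.44 -3.017
v -3.123 1.677 -2.374
v -2.844 2.326 -2.452
v -3.149 1.943 -3.493
v 2.618 -2.324 -3.76
v 2.914 -1.884 -3.189
v 1.999 -2.516 -2.228
v 1.702 -2.956 -2.8
v 2.608 -1.668 -3.338
v 1.693 -2.3 -2.377
v 2.304 -1.628 -3.601
v 1.389 -2.26 -2.64
v 2.084 -1.774 -3.907
v 1.169 -2.406 -2.946
v 2.007 -2.067 -4.173
v 1.092 -2.7 -3.212
v 2.094 -2.43 -4.329
v 1.179 -3.062 -3.368
v 2.321 -2.764 -4.332
v 1.406 -3.396 -3.371
v 2.627 -2.98 -4.183
v 1.712 -3.612 -3.222
v 2.931 -3.02 -3.92
v 2.016 -3.652 -2.959
v 3.151 -2.874 -3.614
v 2.236 -3.506 -2.653
v 3.228 -2.58 -3.348
v 2.313 -3.213 -2.387
v 3.141 -2.218 -3.192
v 2.226 -2.85 -2.231
v -0.902 0.304 3.109
v -0.379 -0.427 3.153
v -1.978 -0.364 4.771
v -0.175 -0.139 3.401
v -0.138 0.251 3.581
v -0.276 0.653 3.653
v -0.558 0.974 3.601
v -0.918 1.143 3.435
v -1.275 1.119 3.195
v -1.546 0.908 2.935
v -1.67 0.559 2.715
v -1.618 0.152 2.585
v -1.402 -0.221 2.575
v -1.072 -0.473 2.687
v -0.702 -0.547 2.896
f 1 38 17
f 38 12 41
f 17 41 6
f 38 41 17
f 1 17 13
f 17 6 18
f 13 18 2
f 17 18 13
f 1 13 22
f 13 2 23
f 22 23 8
f 13 23 22
f 1 22 34
f 22 8 37
f 34 37 11
f 22 37 34
f 1 34 38
f 34 11 42
f 38 42 12
f 34 42 38
f 2 18 29
f 18 6 32
f 29 32 10
f 18 32 29
f 6 41 19
f 41 12 40
f 19 40 5
f 41 40 19
f 12 42 39
f 42 11 35
f 39 35 3
f 42 35 39
f 11 37 36
f 37 8 24
f 36 24 7
f 37 24 36
f 8 23 28
f 23 2 25
f 28 25 9
f 23 25 28
f 4 30 16
f 30 10 31
f 16 31 5
f 30 31 16
f 4 16 14
f 16 5 15
f 14 15 3
f 16 15 14
f 4 14 21
f 14 3 20
f 21 20 7
f 14 20 21
f 4 21 26
f 21 7 27
f 26 27 9
f 21 27 26
f 4 26 30
f 26 9 33
f 30 33 10
f 26 33 30
f 5 31 19
f 31 10 32
f 19 32 6
f 31 32 19
f 3 15 39
f 15 5 40
f 39 40 12
f 15 40 39
f 7 20 36
f 20 3 35
f 36 35 11
f 20 35 36
f 9 27 28
f 27 7 24
f 28 24 8
f 27 24 28
f 10 33 29
f 33 9 25
f 29 25 2
f 33 25 29
f 44 43 47
f 44 47 45
f 45 47 48
f 45 48 46
f 47 43 49
f 47 49 48
f 48 49 50
f 48 50 46
f 49 43 51
f 49 51 50
f 50 51 52
f 50 52 46
f 51 43 53
f 51 53 52
f 52 53 54
f 52 54 46
f 53 43 55
f 53 55 54
f 54 55 56
f 54 56 46
f 55 43 57
f 55 57 56
f 56 57 58
f 56 58 46
f 57 43 59
f 57 59 58
f 58 59 60
f 58 60 46
f 59 43 61
f 59 61 60
f 60 61 62
f 60 62 46
f 61 43 63
f 61 63 62
f 62 63 64
f 62 64 46
f 63 43 65
f 63 65 64
f 64 65 66
f 64 66 46
f 65 43 67
f 65 67 66
f 66 67 68
f 66 68 46
f 67 43 44
f 67 44 68
f 68 44 45
f 68 45 46
f 70 69 72
f 70 72 71
f 72 69 73
f 72 73 71
f 73 69 74
f 73 74 71
f 74 69 75
f 74 75 71
f 75 69 76
f 75 76 71
f 76 69 77
f 76 77 71
f 77 69 78
f 77 78 71
f 78 69 79
f 78 79 71
f 79 69 80
f 79 80 71
f 80 69 81
f 80 81 71
f 81 69 82
f 81 82 71
f 82 69 83
f 82 83 71
f 83 69 70
f 83 70 71



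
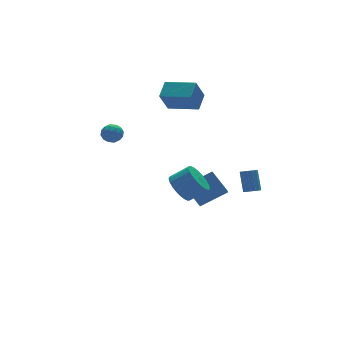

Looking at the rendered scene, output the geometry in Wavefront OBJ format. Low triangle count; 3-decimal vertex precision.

v 3.752 -3.905 -1.205
v 4.008 -4.299 -1.005
v 4.204 -3.568 0.185
v 3.948 -3.175 -0.015
v 4.203 -4.134 -1.138
v 4.398 -3.404 0.052
v 4.255 -3.897 -1.292
v 4.45 -3.167 -0.102
v 4.147 -3.663 -1.419
v 4.342 -2.932 -0.229
v 3.914 -3.505 -1.477
v 4.109 -2.775 -0.287
v 3.629 -3.475 -1.449
v 3.825 -2.744 -0.259
v 3.384 -3.581 -1.344
v 3.579 -2.85 -0.154
v 3.256 -3.79 -1.194
v 3.451 -3.059 -0.004
v 3.285 -4.036 -1.048
v 3.48 -3.305 0.142
v 3.463 -4.24 -0.952
v 3.658 -3.51 0.238
v 3.732 -4.338 -0.936
v 3.928 -3.608 0.254
v 4.533 0.01 -3.563
v 4.162 1.184 -2.405
v 2.841 0.317 -4.417
v 2.47 1.49 -3.259
v 5.01 0.81 -4.221
v 4.639 1.983 -3.063
v 3.318 1.116 -5.075
v 2.947 2.29 -3.917
v -0.674 -3.581 0.138
v -0.078 -2.886 -0.183
v 0.89 -3.344 0.622
v 0.294 -4.039 0.942
v -0.241 -2.713 0.112
v 0.727 -3.172 0.916
v -0.47 -2.672 0.41
v 0.498 -3.131 1.215
v -0.73 -2.77 0.667
v 0.238 -3.229 1.472
v -0.982 -2.991 0.844
v -0.013 -3.45 1.649
v -1.186 -3.302 0.913
v -0.218 -3.761 1.718
v -1.313 -3.655 0.864
v -0.345 -4.114 1.669
v -1.342 -3.997 0.704
v -0.374 -4.456 1.509
v -1.27 -4.276 0.458
v -0.302 -4.734 1.263
v -1.107 -4.448 0.164
v -0.139 -4.907 0.968
v -0.878 -4.489 -0.135
v 0.09 -4.948 0.67
v -0.618 -4.391 -0.392
v 0.35 -4.85 0.413
v -0.367 -4.17 -0.569
v 0.602 -4.629 0.236
v -0.162 -3.859 -0.638
v 0.806 -4.318 0.167
v -0.035 -3.506 -0.589
v 0.933 -3.965 0.216
v -0.006 -3.164 -0.429
v 0.962 -3.623 0.376
v -3.03 1.172 2.638
v -2.543 1.237 2.163
v -2.317 0.643 3.297
v -1.83 0.708 2.822
v -2.057 1.259 3.156
v -2.498 1.586 2.748
v -2.362 0.294 2.712
v -2.803 0.621 2.304
v -2.13 0.694 2.209
v -1.942 1.291 2.483
v -2.918 0.589 2.977
v -2.73 1.186 3.251
v -2.849 1.251 2.342
v -2.011 0.629 3.118
v -2.145 0.953 3.314
v -1.858 0.991 3.035
v -2.823 1.456 2.686
v -2.536 1.494 2.407
v -2.251 1.508 2.991
v -2.324 0.386 3.053
v -2.037 0.424 2.774
v -3.002 0.889 2.425
v -2.715 0.927 2.146
v -2.609 0.372 2.469
v -2.32 0.97 2.09
v -1.901 0.659 2.478
v -2.214 0.416 2.413
v -2.473 0.608 2.173
v -2.209 1.321 2.252
v -1.79 1.01 2.639
v -1.924 1.334 2.835
v -2.183 1.526 2.596
v -1.967 1.002 2.278
v -3.07 0.87 2.821
v -2.651 0.559 3.208
v -2.677 0.354 2.864
v -2.936 0.546 2.625
v -2.959 1.221 2.982
v -2.54 0.91 3.37
v -2.387 1.272 3.287
v -2.646 1.464 3.047
v -2.893 0.878 3.182
v 2.615 3.707 2.09
v 1.874 3.39 3.438
v 3.412 4.477 2.71
v 2.672 4.16 4.057
v 3.828 2.2 2.403
v 3.088 1.883 3.75
v 4.626 2.97 3.022
v 3.885 2.653 4.37
f 2 1 5
f 2 5 3
f 3 5 6
f 3 6 4
f 5 1 7
f 5 7 6
f 6 7 8
f 6 8 4
f 7 1 9
f 7 9 8
f 8 9 10
f 8 10 4
f 9 1 11
f 9 11 10
f 10 11 12
f 10 12 4
f 11 1 13
f 11 13 12
f 12 13 14
f 12 14 4
f 13 1 15
f 13 15 14
f 14 15 16
f 14 16 4
f 15 1 17
f 15 17 16
f 16 17 18
f 16 18 4
f 17 1 19
f 17 19 18
f 18 19 20
f 18 20 4
f 19 1 21
f 19 21 20
f 20 21 22
f 20 22 4
f 21 1 23
f 21 23 22
f 22 23 24
f 22 24 4
f 23 1 2
f 23 2 24
f 24 2 3
f 24 3 4
f 26 28 25
f 29 26 25
f 25 28 27
f 27 29 25
f 26 32 28
f 30 26 29
f 30 32 26
f 28 32 27
f 31 29 27
f 27 32 31
f 31 30 29
f 32 30 31
f 34 33 37
f 34 37 35
f 35 37 38
f 35 38 36
f 37 33 39
f 37 39 38
f 38 39 40
f 38 40 36
f 39 33 41
f 39 41 40
f 40 41 42
f 40 42 36
f 41 33 43
f 41 43 42
f 42 43 44
f 42 44 36
f 43 33 45
f 43 45 44
f 44 45 46
f 44 46 36
f 45 33 47
f 45 47 46
f 46 47 48
f 46 48 36
f 47 33 49
f 47 49 48
f 48 49 50
f 48 50 36
f 49 33 51
f 49 51 50
f 50 51 52
f 50 52 36
f 51 33 53
f 51 53 52
f 52 53 54
f 52 54 36
f 53 33 55
f 53 55 54
f 54 55 56
f 54 56 36
f 55 33 57
f 55 57 56
f 56 57 58
f 56 58 36
f 57 33 59
f 57 59 58
f 58 59 60
f 58 60 36
f 59 33 61
f 59 61 60
f 60 61 62
f 60 62 36
f 61 33 63
f 61 63 62
f 62 63 64
f 62 64 36
f 63 33 65
f 63 65 64
f 64 65 66
f 64 66 36
f 65 33 34
f 65 34 66
f 66 34 35
f 66 35 36
f 67 104 83
f 104 78 107
f 83 107 72
f 104 107 83
f 67 83 79
f 83 72 84
f 79 84 68
f 83 84 79
f 67 79 88
f 79 68 89
f 88 89 74
f 79 89 88
f 67 88 100
f 88 74 103
f 100 103 77
f 88 103 100
f 67 100 104
f 100 77 108
f 104 108 78
f 100 108 104
f 68 84 95
f 84 72 98
f 95 98 76
f 84 98 95
f 72 107 85
f 107 78 106
f 85 106 71
f 107 106 85
f 78 108 105
f 108 77 101
f 105 101 69
f 108 101 105
f 77 103 102
f 103 74 90
f 102 90 73
f 103 90 102
f 74 89 94
f 89 68 91
f 94 91 75
f 89 91 94
f 70 96 82
f 96 76 97
f 82 97 71
f 96 97 82
f 70 82 80
f 82 71 81
f 80 81 69
f 82 81 80
f 70 80 87
f 80 69 86
f 87 86 73
f 80 86 87
f 70 87 92
f 87 73 93
f 92 93 75
f 87 93 92
f 70 92 96
f 92 75 99
f 96 99 76
f 92 99 96
f 71 97 85
f 97 76 98
f 85 98 72
f 97 98 85
f 69 81 105
f 81 71 106
f 105 106 78
f 81 106 105
f 73 86 102
f 86 69 101
f 102 101 77
f 86 101 102
f 75 93 94
f 93 73 90
f 94 90 74
f 93 90 94
f 76 99 95
f 99 75 91
f 95 91 68
f 99 91 95
f 110 112 109
f 113 110 109
f 109 112 111
f 111 113 109
f 110 116 112
f 114 110 113
f 114 116 110
f 112 116 111
f 115 113 111
f 111 116 115
f 115 114 113
f 116 114 115



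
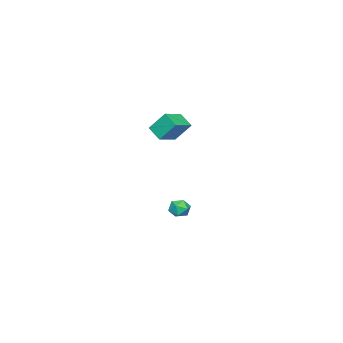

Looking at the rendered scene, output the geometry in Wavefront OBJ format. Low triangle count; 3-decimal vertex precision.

v -0.529 -0.133 -2.795
v -0.192 -0.491 -3.191
v -1.208 -0.889 -2.689
v -0.871 -1.247 -3.085
v -0.643 -1.108 -2.513
v -0.224 -0.641 -2.579
v -1.176 -0.739 -3.301
v -0.757 -0.272 -3.367
v -0.592 -0.865 -3.504
v -0.262 -1.093 -3.017
v -1.138 -0.287 -2.863
v -0.808 -0.515 -2.376
v 1.534 0.303 2.805
v 1.25 -0.436 3.33
v 1.352 1.094 3.82
v 1.067 0.355 4.345
v 2.733 0.105 3.175
v 2.448 -0.634 3.7
v 2.55 0.896 4.19
v 2.266 0.157 4.715
f 1 12 6
f 1 6 2
f 1 2 8
f 1 8 11
f 1 11 12
f 2 6 10
f 6 12 5
f 12 11 3
f 11 8 7
f 8 2 9
f 4 10 5
f 4 5 3
f 4 3 7
f 4 7 9
f 4 9 10
f 5 10 6
f 3 5 12
f 7 3 11
f 9 7 8
f 10 9 2
f 14 16 13
f 17 14 13
f 13 16 15
f 15 17 13
f 14 20 16
f 18 14 17
f 18 20 14
f 16 20 15
f 19 17 15
f 15 20 19
f 19 18 17
f 20 18 19



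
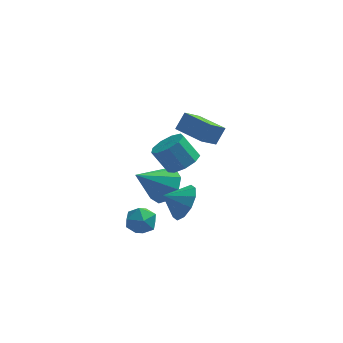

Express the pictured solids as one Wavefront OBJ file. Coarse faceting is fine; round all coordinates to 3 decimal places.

v -1.67 -3.536 0.643
v -1.133 -3.985 1.412
v -2.63 -3.704 1.217
v -1.168 -3.355 1.536
v -1.396 -2.795 1.318
v -1.728 -2.518 0.843
v -2.039 -2.63 0.292
v -2.208 -3.088 -0.126
v -2.173 -3.718 -0.249
v -1.945 -4.278 -0.032
v -1.613 -4.555 0.443
v -1.302 -4.443 0.995
v -1.736 -2.516 2.623
v -1.003 -2.45 3.106
v -1.772 -2.218 4.24
v -2.504 -2.284 3.757
v -1.157 -1.91 2.891
v -1.926 -1.677 4.025
v -1.582 -1.653 2.55
v -2.351 -1.42 3.684
v -2.079 -1.8 2.244
v -2.848 -1.568 3.378
v -2.415 -2.282 2.115
v -3.184 -2.05 3.249
v -2.433 -2.874 2.223
v -3.202 -2.642 3.358
v -2.125 -3.298 2.519
v -2.894 -3.066 3.653
v -1.635 -3.357 2.863
v -2.404 -3.124 3.998
v -1.192 -3.022 3.095
v -1.96 -2.789 4.229
v -4.406 -2.534 -1.995
v -3.894 -1.842 -2.035
v -3.546 -3.118 -1.065
v -3.034 -2.426 -1.105
v -3.814 -2.364 -0.744
v -4.346 -2.003 -1.319
v -3.094 -2.957 -1.781
v -3.626 -2.596 -2.356
v -3.083 -2.103 -1.903
v -3.528 -1.737 -1.261
v -3.912 -3.223 -1.839
v -4.357 -2.857 -1.197
v -1.689 2.82 0.982
v -2.367 2.067 1.714
v -1.265 3.273 1.841
v -1.943 2.52 2.573
v -0.397 1.64 0.967
v -1.075 0.887 1.699
v 0.027 2.093 1.826
v -0.651 1.34 2.558
v -2.672 -1.353 0.133
v -1.916 -1.52 0.857
v -3.988 -2.047 1.347
v -2.193 -0.855 0.937
v -2.695 -0.423 0.64
v -3.185 -0.426 0.106
v -3.436 -0.863 -0.415
v -3.329 -1.53 -0.68
v -2.915 -2.114 -0.565
v -2.387 -2.342 -0.123
v -1.993 -2.107 0.439
f 2 1 4
f 2 4 3
f 4 1 5
f 4 5 3
f 5 1 6
f 5 6 3
f 6 1 7
f 6 7 3
f 7 1 8
f 7 8 3
f 8 1 9
f 8 9 3
f 9 1 10
f 9 10 3
f 10 1 11
f 10 11 3
f 11 1 12
f 11 12 3
f 12 1 2
f 12 2 3
f 14 13 17
f 14 17 15
f 15 17 18
f 15 18 16
f 17 13 19
f 17 19 18
f 18 19 20
f 18 20 16
f 19 13 21
f 19 21 20
f 20 21 22
f 20 22 16
f 21 13 23
f 21 23 22
f 22 23 24
f 22 24 16
f 23 13 25
f 23 25 24
f 24 25 26
f 24 26 16
f 25 13 27
f 25 27 26
f 26 27 28
f 26 28 16
f 27 13 29
f 27 29 28
f 28 29 30
f 28 30 16
f 29 13 31
f 29 31 30
f 30 31 32
f 30 32 16
f 31 13 14
f 31 14 32
f 32 14 15
f 32 15 16
f 33 44 38
f 33 38 34
f 33 34 40
f 33 40 43
f 33 43 44
f 34 38 42
f 38 44 37
f 44 43 35
f 43 40 39
f 40 34 41
f 36 42 37
f 36 37 35
f 36 35 39
f 36 39 41
f 36 41 42
f 37 42 38
f 35 37 44
f 39 35 43
f 41 39 40
f 42 41 34
f 46 48 45
f 49 46 45
f 45 48 47
f 47 49 45
f 46 52 48
f 50 46 49
f 50 52 46
f 48 52 47
f 51 49 47
f 47 52 51
f 51 50 49
f 52 50 51
f 54 53 56
f 54 56 55
f 56 53 57
f 56 57 55
f 57 53 58
f 57 58 55
f 58 53 59
f 58 59 55
f 59 53 60
f 59 60 55
f 60 53 61
f 60 61 55
f 61 53 62
f 61 62 55
f 62 53 63
f 62 63 55
f 63 53 54
f 63 54 55



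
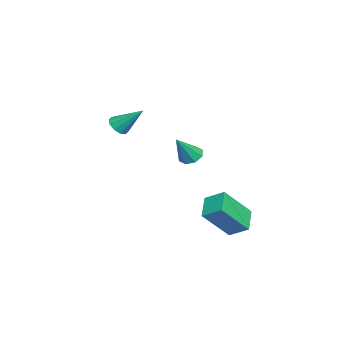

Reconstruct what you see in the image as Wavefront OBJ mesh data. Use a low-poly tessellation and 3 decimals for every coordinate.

v 1.569 0.677 2.062
v 2.011 0.944 1.873
v 2.311 0.223 3.158
v 1.777 1.181 2.129
v 1.421 1.123 2.346
v 1.151 0.804 2.397
v 1.126 0.41 2.251
v 1.361 0.172 1.994
v 1.716 0.23 1.777
v 1.986 0.55 1.727
v -3.601 -3.437 1.644
v -3.15 -3.717 1.854
v -3.379 -2.303 2.676
v -3.037 -3.505 1.597
v -3.138 -3.267 1.357
v -3.417 -3.095 1.227
v -3.765 -3.053 1.256
v -4.051 -3.158 1.434
v -4.165 -3.37 1.691
v -4.063 -3.608 1.93
v -3.785 -3.78 2.06
v -3.436 -3.822 2.031
v 1.424 1.217 -0.311
v 1.638 2.042 0.173
v 0.638 2.195 -1.63
v 0.853 3.019 -1.146
v 2.447 1.281 -0.874
v 2.662 2.105 -0.39
v 1.662 2.258 -2.193
v 1.876 3.083 -1.709
f 2 1 4
f 2 4 3
f 4 1 5
f 4 5 3
f 5 1 6
f 5 6 3
f 6 1 7
f 6 7 3
f 7 1 8
f 7 8 3
f 8 1 9
f 8 9 3
f 9 1 10
f 9 10 3
f 10 1 2
f 10 2 3
f 12 11 14
f 12 14 13
f 14 11 15
f 14 15 13
f 15 11 16
f 15 16 13
f 16 11 17
f 16 17 13
f 17 11 18
f 17 18 13
f 18 11 19
f 18 19 13
f 19 11 20
f 19 20 13
f 20 11 21
f 20 21 13
f 21 11 22
f 21 22 13
f 22 11 12
f 22 12 13
f 24 26 23
f 27 24 23
f 23 26 25
f 25 27 23
f 24 30 26
f 28 24 27
f 28 30 24
f 26 30 25
f 29 27 25
f 25 30 29
f 29 28 27
f 30 28 29



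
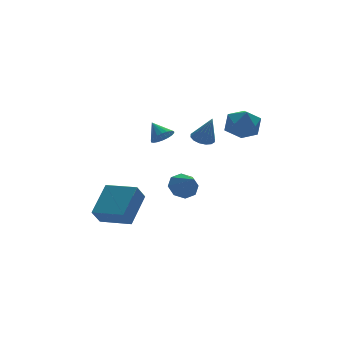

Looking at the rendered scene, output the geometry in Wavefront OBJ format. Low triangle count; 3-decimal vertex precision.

v 0.114 -0.255 -1.123
v 0.804 0.017 -0.75
v 0.086 -1.425 -0.217
v 0.276 0.241 -0.478
v -0.347 0.174 -0.584
v -0.7 -0.144 -1.006
v -0.575 -0.528 -1.496
v -0.047 -0.752 -1.769
v 0.576 -0.685 -1.663
v 0.928 -0.367 -1.241
v 2.467 1.901 0.981
v 3.107 1.765 0.835
v 2.693 1.319 2.519
v 3.11 2.089 0.958
v 2.94 2.363 1.086
v 2.644 2.514 1.187
v 2.301 2.5 1.232
v 2.002 2.325 1.21
v 1.827 2.037 1.127
v 1.824 1.713 1.004
v 1.994 1.439 0.876
v 2.29 1.289 0.775
v 2.633 1.302 0.73
v 2.932 1.477 0.752
v 2.851 0.372 2.002
v 3.624 1.078 2.181
v 3.896 -0.898 2.499
v 4.669 -0.192 2.678
v 3.81 -0.21 3.303
v 3.165 0.575 2.996
v 4.355 -0.395 1.684
v 3.71 0.39 1.377
v 4.554 0.604 1.985
v 4.217 0.718 2.986
v 3.303 -0.538 1.694
v 2.966 -0.424 2.695
v -0.754 0.295 2.279
v -0.116 0.483 2.198
v -0.906 1.125 3.001
v -0.258 0.64 1.988
v -0.499 0.728 1.836
v -0.79 0.731 1.771
v -1.074 0.648 1.807
v -1.294 0.494 1.937
v -1.408 0.302 2.134
v -1.392 0.108 2.36
v -1.25 -0.049 2.57
v -1.009 -0.137 2.722
v -0.718 -0.14 2.787
v -0.434 -0.057 2.751
v -0.213 0.097 2.621
v -0.1 0.289 2.424
v -2.208 0.909 -3.775
v -2.804 0.635 -2.88
v -3.226 2.427 -3.989
v -3.822 2.153 -3.093
v -0.858 1.987 -2.547
v -1.454 1.713 -1.651
v -1.876 3.505 -2.76
v -2.472 3.231 -1.865
f 2 1 4
f 2 4 3
f 4 1 5
f 4 5 3
f 5 1 6
f 5 6 3
f 6 1 7
f 6 7 3
f 7 1 8
f 7 8 3
f 8 1 9
f 8 9 3
f 9 1 10
f 9 10 3
f 10 1 2
f 10 2 3
f 12 11 14
f 12 14 13
f 14 11 15
f 14 15 13
f 15 11 16
f 15 16 13
f 16 11 17
f 16 17 13
f 17 11 18
f 17 18 13
f 18 11 19
f 18 19 13
f 19 11 20
f 19 20 13
f 20 11 21
f 20 21 13
f 21 11 22
f 21 22 13
f 22 11 23
f 22 23 13
f 23 11 24
f 23 24 13
f 24 11 12
f 24 12 13
f 25 36 30
f 25 30 26
f 25 26 32
f 25 32 35
f 25 35 36
f 26 30 34
f 30 36 29
f 36 35 27
f 35 32 31
f 32 26 33
f 28 34 29
f 28 29 27
f 28 27 31
f 28 31 33
f 28 33 34
f 29 34 30
f 27 29 36
f 31 27 35
f 33 31 32
f 34 33 26
f 38 37 40
f 38 40 39
f 40 37 41
f 40 41 39
f 41 37 42
f 41 42 39
f 42 37 43
f 42 43 39
f 43 37 44
f 43 44 39
f 44 37 45
f 44 45 39
f 45 37 46
f 45 46 39
f 46 37 47
f 46 47 39
f 47 37 48
f 47 48 39
f 48 37 49
f 48 49 39
f 49 37 50
f 49 50 39
f 50 37 51
f 50 51 39
f 51 37 52
f 51 52 39
f 52 37 38
f 52 38 39
f 54 56 53
f 57 54 53
f 53 56 55
f 55 57 53
f 54 60 56
f 58 54 57
f 58 60 54
f 56 60 55
f 59 57 55
f 55 60 59
f 59 58 57
f 60 58 59



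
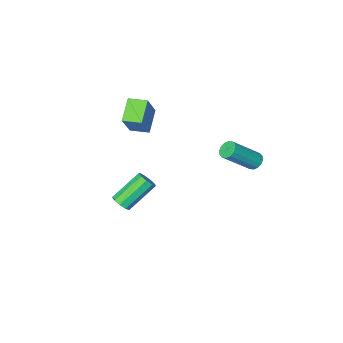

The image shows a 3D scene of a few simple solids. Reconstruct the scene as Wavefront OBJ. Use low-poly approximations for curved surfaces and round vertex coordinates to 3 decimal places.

v -2.419 3.759 2.678
v -2.096 4.1 2.392
v -0.559 3.822 3.796
v -0.881 3.481 4.082
v -2.234 4.267 2.577
v -0.697 3.989 3.98
v -2.422 4.298 2.788
v -0.885 4.02 4.192
v -2.609 4.184 2.971
v -1.072 3.906 4.374
v -2.745 3.956 3.074
v -1.208 3.679 4.478
v -2.793 3.676 3.072
v -1.256 3.398 4.476
v -2.741 3.418 2.964
v -1.204 3.14 4.368
v -2.603 3.251 2.78
v -1.066 2.973 4.183
v -2.415 3.22 2.568
v -0.878 2.942 3.972
v -2.228 3.334 2.386
v -0.691 3.056 3.789
v -2.092 3.561 2.282
v -0.555 3.284 3.686
v -2.044 3.842 2.284
v -0.507 3.564 3.688
v 0.397 -3.627 1.604
v -0.539 -4.472 2.489
v -0.302 -2.792 1.663
v -1.237 -3.637 2.547
v 1.297 -2.983 3.173
v 0.362 -3.828 4.057
v 0.599 -2.148 3.231
v -0.337 -2.993 4.116
v 2.022 -2.084 -2.692
v 2.328 -2.452 -2.298
v 0.743 -2.285 -0.914
v 0.438 -1.916 -1.308
v 2.431 -2.047 -2.227
v 0.847 -1.88 -0.844
v 2.344 -1.659 -2.374
v 0.759 -1.492 -0.991
v 2.106 -1.47 -2.67
v 0.521 -1.303 -1.287
v 1.829 -1.568 -2.976
v 0.244 -1.4 -1.592
v 1.642 -1.907 -3.148
v 0.058 -1.74 -1.765
v 1.633 -2.329 -3.108
v 0.049 -2.162 -1.724
v 1.807 -2.636 -2.872
v 0.222 -2.469 -1.489
v 2.081 -2.685 -2.552
v 0.496 -2.518 -1.169
f 2 1 5
f 2 5 3
f 3 5 6
f 3 6 4
f 5 1 7
f 5 7 6
f 6 7 8
f 6 8 4
f 7 1 9
f 7 9 8
f 8 9 10
f 8 10 4
f 9 1 11
f 9 11 10
f 10 11 12
f 10 12 4
f 11 1 13
f 11 13 12
f 12 13 14
f 12 14 4
f 13 1 15
f 13 15 14
f 14 15 16
f 14 16 4
f 15 1 17
f 15 17 16
f 16 17 18
f 16 18 4
f 17 1 19
f 17 19 18
f 18 19 20
f 18 20 4
f 19 1 21
f 19 21 20
f 20 21 22
f 20 22 4
f 21 1 23
f 21 23 22
f 22 23 24
f 22 24 4
f 23 1 25
f 23 25 24
f 24 25 26
f 24 26 4
f 25 1 2
f 25 2 26
f 26 2 3
f 26 3 4
f 28 30 27
f 31 28 27
f 27 30 29
f 29 31 27
f 28 34 30
f 32 28 31
f 32 34 28
f 30 34 29
f 33 31 29
f 29 34 33
f 33 32 31
f 34 32 33
f 36 35 39
f 36 39 37
f 37 39 40
f 37 40 38
f 39 35 41
f 39 41 40
f 40 41 42
f 40 42 38
f 41 35 43
f 41 43 42
f 42 43 44
f 42 44 38
f 43 35 45
f 43 45 44
f 44 45 46
f 44 46 38
f 45 35 47
f 45 47 46
f 46 47 48
f 46 48 38
f 47 35 49
f 47 49 48
f 48 49 50
f 48 50 38
f 49 35 51
f 49 51 50
f 50 51 52
f 50 52 38
f 51 35 53
f 51 53 52
f 52 53 54
f 52 54 38
f 53 35 36
f 53 36 54
f 54 36 37
f 54 37 38



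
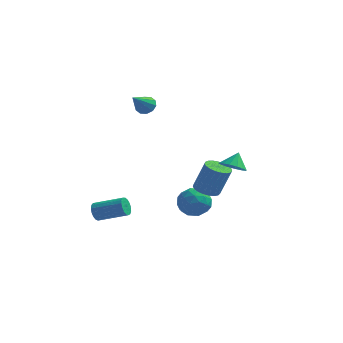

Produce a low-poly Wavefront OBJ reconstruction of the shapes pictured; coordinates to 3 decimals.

v 3.467 0.694 0.277
v 3.843 1.222 -0.176
v 3.633 1.286 1.103
v 3.451 1.339 -0.181
v 3.063 1.283 -0.063
v 2.784 1.07 0.146
v 2.687 0.756 0.39
v 2.8 0.426 0.603
v 3.091 0.167 0.729
v 3.482 0.05 0.734
v 3.87 0.106 0.616
v 4.15 0.319 0.407
v 4.246 0.633 0.163
v 4.134 0.963 -0.05
v -3.588 -1.13 -3.29
v -3.416 -0.843 -3.8
v -1.74 -0.743 -3.18
v -1.912 -1.03 -2.67
v -3.495 -0.626 -3.622
v -1.819 -0.526 -3.001
v -3.596 -0.525 -3.367
v -1.92 -0.425 -2.747
v -3.694 -0.562 -3.095
v -2.018 -0.462 -2.474
v -3.768 -0.729 -2.867
v -2.092 -0.629 -2.247
v -3.801 -0.988 -2.737
v -2.125 -0.888 -2.116
v -3.785 -1.28 -2.733
v -2.109 -1.18 -2.112
v -3.724 -1.537 -2.857
v -2.048 -1.437 -2.236
v -3.632 -1.701 -3.08
v -1.956 -1.601 -2.46
v -3.529 -1.734 -3.351
v -1.853 -1.634 -2.731
v -3.44 -1.629 -3.609
v -1.764 -1.529 -2.988
v -3.385 -1.409 -3.793
v -1.709 -1.309 -3.173
v -3.377 -1.126 -3.862
v -1.7 -1.026 -3.242
v -2.173 3.22 3.08
v -1.654 2.896 2.859
v -2.507 1.96 4.14
v -1.536 3.124 3.167
v -1.661 3.389 3.442
v -1.981 3.589 3.579
v -2.375 3.648 3.525
v -2.691 3.543 3.301
v -2.81 3.315 2.992
v -2.685 3.05 2.717
v -2.365 2.85 2.581
v -1.971 2.791 2.635
v -0.263 2.966 -3.671
v 0.177 3.66 -4.327
v 1.243 2.2 -3.473
v 1.683 2.894 -4.129
v 1.349 3.205 -3.181
v 0.418 3.678 -3.304
v 1.002 2.182 -4.496
v 0.071 2.655 -4.619
v 0.958 3.175 -4.837
v 1.173 3.808 -4.025
v 0.247 2.052 -3.775
v 0.462 2.685 -2.963
v -0.175 3.38 -4.017
v 1.595 2.48 -3.783
v 1.399 2.662 -3.226
v 1.657 3.07 -3.612
v -0.033 3.391 -3.415
v 0.225 3.799 -3.801
v 0.914 3.531 -3.127
v 1.195 2.061 -3.999
v 1.453 2.469 -4.385
v -0.237 2.79 -4.188
v 0.021 3.198 -4.574
v 0.506 2.329 -4.673
v 0.543 3.503 -4.702
v 1.428 3.053 -4.585
v 1.028 2.634 -4.801
v 0.48 2.913 -4.873
v 0.669 3.875 -4.225
v 1.554 3.425 -4.108
v 1.358 3.607 -3.551
v 0.811 3.886 -3.623
v 1.128 3.59 -4.524
v -0.134 2.435 -3.692
v 0.751 1.985 -3.575
v 0.609 1.974 -4.177
v 0.062 2.253 -4.249
v -0.008 2.807 -3.215
v 0.877 2.357 -3.098
v 0.94 2.947 -2.927
v 0.392 3.226 -2.999
v 0.292 2.27 -3.276
v 1.566 2.346 -2.509
v 2.157 1.851 -2.682
v 2.785 1.98 -0.904
v 2.194 2.474 -0.731
v 2.29 2.143 -2.75
v 2.919 2.272 -0.973
v 2.298 2.47 -2.777
v 2.927 2.599 -0.999
v 2.18 2.776 -2.757
v 2.808 2.905 -0.979
v 1.955 3.007 -2.694
v 2.584 3.136 -0.917
v 1.663 3.124 -2.6
v 2.292 3.253 -0.822
v 1.354 3.107 -2.489
v 1.983 3.235 -0.711
v 1.082 2.957 -2.382
v 1.711 3.086 -0.604
v 0.893 2.702 -2.297
v 1.522 2.831 -0.519
v 0.821 2.385 -2.248
v 1.45 2.514 -0.471
v 0.877 2.062 -2.245
v 1.506 2.19 -0.467
v 1.053 1.787 -2.287
v 1.681 1.916 -0.509
v 1.317 1.609 -2.368
v 1.946 1.738 -0.59
v 1.624 1.559 -2.472
v 2.253 1.687 -0.695
v 1.921 1.644 -2.584
v 2.55 1.773 -0.806
f 2 1 4
f 2 4 3
f 4 1 5
f 4 5 3
f 5 1 6
f 5 6 3
f 6 1 7
f 6 7 3
f 7 1 8
f 7 8 3
f 8 1 9
f 8 9 3
f 9 1 10
f 9 10 3
f 10 1 11
f 10 11 3
f 11 1 12
f 11 12 3
f 12 1 13
f 12 13 3
f 13 1 14
f 13 14 3
f 14 1 2
f 14 2 3
f 16 15 19
f 16 19 17
f 17 19 20
f 17 20 18
f 19 15 21
f 19 21 20
f 20 21 22
f 20 22 18
f 21 15 23
f 21 23 22
f 22 23 24
f 22 24 18
f 23 15 25
f 23 25 24
f 24 25 26
f 24 26 18
f 25 15 27
f 25 27 26
f 26 27 28
f 26 28 18
f 27 15 29
f 27 29 28
f 28 29 30
f 28 30 18
f 29 15 31
f 29 31 30
f 30 31 32
f 30 32 18
f 31 15 33
f 31 33 32
f 32 33 34
f 32 34 18
f 33 15 35
f 33 35 34
f 34 35 36
f 34 36 18
f 35 15 37
f 35 37 36
f 36 37 38
f 36 38 18
f 37 15 39
f 37 39 38
f 38 39 40
f 38 40 18
f 39 15 41
f 39 41 40
f 40 41 42
f 40 42 18
f 41 15 16
f 41 16 42
f 42 16 17
f 42 17 18
f 44 43 46
f 44 46 45
f 46 43 47
f 46 47 45
f 47 43 48
f 47 48 45
f 48 43 49
f 48 49 45
f 49 43 50
f 49 50 45
f 50 43 51
f 50 51 45
f 51 43 52
f 51 52 45
f 52 43 53
f 52 53 45
f 53 43 54
f 53 54 45
f 54 43 44
f 54 44 45
f 55 92 71
f 92 66 95
f 71 95 60
f 92 95 71
f 55 71 67
f 71 60 72
f 67 72 56
f 71 72 67
f 55 67 76
f 67 56 77
f 76 77 62
f 67 77 76
f 55 76 88
f 76 62 91
f 88 91 65
f 76 91 88
f 55 88 92
f 88 65 96
f 92 96 66
f 88 96 92
f 56 72 83
f 72 60 86
f 83 86 64
f 72 86 83
f 60 95 73
f 95 66 94
f 73 94 59
f 95 94 73
f 66 96 93
f 96 65 89
f 93 89 57
f 96 89 93
f 65 91 90
f 91 62 78
f 90 78 61
f 91 78 90
f 62 77 82
f 77 56 79
f 82 79 63
f 77 79 82
f 58 84 70
f 84 64 85
f 70 85 59
f 84 85 70
f 58 70 68
f 70 59 69
f 68 69 57
f 70 69 68
f 58 68 75
f 68 57 74
f 75 74 61
f 68 74 75
f 58 75 80
f 75 61 81
f 80 81 63
f 75 81 80
f 58 80 84
f 80 63 87
f 84 87 64
f 80 87 84
f 59 85 73
f 85 64 86
f 73 86 60
f 85 86 73
f 57 69 93
f 69 59 94
f 93 94 66
f 69 94 93
f 61 74 90
f 74 57 89
f 90 89 65
f 74 89 90
f 63 81 82
f 81 61 78
f 82 78 62
f 81 78 82
f 64 87 83
f 87 63 79
f 83 79 56
f 87 79 83
f 98 97 101
f 98 101 99
f 99 101 102
f 99 102 100
f 101 97 103
f 101 103 102
f 102 103 104
f 102 104 100
f 103 97 105
f 103 105 104
f 104 105 106
f 104 106 100
f 105 97 107
f 105 107 106
f 106 107 108
f 106 108 100
f 107 97 109
f 107 109 108
f 108 109 110
f 108 110 100
f 109 97 111
f 109 111 110
f 110 111 112
f 110 112 100
f 111 97 113
f 111 113 112
f 112 113 114
f 112 114 100
f 113 97 115
f 113 115 114
f 114 115 116
f 114 116 100
f 115 97 117
f 115 117 116
f 116 117 118
f 116 118 100
f 117 97 119
f 117 119 118
f 118 119 120
f 118 120 100
f 119 97 121
f 119 121 120
f 120 121 122
f 120 122 100
f 121 97 123
f 121 123 122
f 122 123 124
f 122 124 100
f 123 97 125
f 123 125 124
f 124 125 126
f 124 126 100
f 125 97 127
f 125 127 126
f 126 127 128
f 126 128 100
f 127 97 98
f 127 98 128
f 128 98 99
f 128 99 100



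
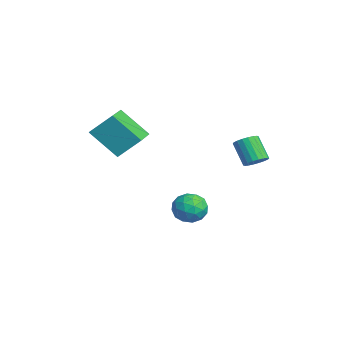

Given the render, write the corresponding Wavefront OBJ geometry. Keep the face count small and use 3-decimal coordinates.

v 0.931 4.046 -0.406
v 1.327 3.512 -0.262
v 0.444 3.18 0.931
v 0.049 3.714 0.786
v 1.456 3.736 -0.104
v 0.573 3.404 1.088
v 1.481 4.021 -0.006
v 0.598 3.69 1.186
v 1.397 4.311 0.012
v 0.514 3.98 1.205
v 1.221 4.549 -0.052
v 0.338 4.217 1.14
v 0.987 4.687 -0.186
v 0.105 4.355 1.006
v 0.743 4.698 -0.364
v -0.14 4.366 0.828
v 0.536 4.58 -0.551
v -0.347 4.248 0.642
v 0.407 4.356 -0.708
v -0.476 4.024 0.484
v 0.382 4.07 -0.806
v -0.501 3.739 0.386
v 0.466 3.78 -0.825
v -0.417 3.449 0.368
v 0.642 3.543 -0.76
v -0.241 3.211 0.432
v 0.875 3.405 -0.626
v -0.007 3.073 0.566
v 1.12 3.394 -0.448
v 0.237 3.062 0.744
v -0.121 1.825 -3.728
v 0.458 1.057 -3.996
v -1.438 0.923 -3.984
v -0.859 0.155 -4.252
v -0.874 0.46 -3.301
v -0.06 1.018 -3.143
v -0.92 0.962 -4.837
v -0.106 1.52 -4.679
v -0.036 0.523 -4.682
v -0.007 0.213 -3.733
v -0.973 1.767 -4.247
v -0.944 1.457 -3.298
v 0.284 1.52 -3.84
v -1.264 0.46 -4.14
v -1.273 0.639 -3.581
v -0.932 0.188 -3.739
v -0.021 1.498 -3.338
v 0.32 1.046 -3.496
v -0.463 0.695 -3.087
v -1.3 0.934 -4.484
v -0.959 0.482 -4.642
v -0.048 1.792 -4.241
v 0.293 1.341 -4.399
v -0.517 1.285 -4.893
v 0.334 0.755 -4.4
v -0.44 0.225 -4.551
v -0.475 0.699 -4.894
v 0.003 1.027 -4.801
v 0.351 0.573 -3.842
v -0.423 0.042 -3.993
v -0.432 0.222 -3.434
v 0.046 0.55 -3.341
v 0.061 0.259 -4.245
v -0.557 1.938 -3.987
v -1.331 1.407 -4.138
v -1.026 1.43 -4.639
v -0.548 1.758 -4.546
v -0.54 1.755 -3.429
v -1.314 1.225 -3.58
v -0.983 0.953 -3.179
v -0.505 1.281 -3.086
v -1.041 1.721 -3.735
v -3.308 -1.739 -0.832
v -4.134 -3.05 0.673
v -2.972 -0.585 0.357
v -3.798 -1.896 1.862
v -1.702 -2.464 -0.582
v -2.528 -3.775 0.923
v -1.366 -1.31 0.607
v -2.192 -2.621 2.112
f 2 1 5
f 2 5 3
f 3 5 6
f 3 6 4
f 5 1 7
f 5 7 6
f 6 7 8
f 6 8 4
f 7 1 9
f 7 9 8
f 8 9 10
f 8 10 4
f 9 1 11
f 9 11 10
f 10 11 12
f 10 12 4
f 11 1 13
f 11 13 12
f 12 13 14
f 12 14 4
f 13 1 15
f 13 15 14
f 14 15 16
f 14 16 4
f 15 1 17
f 15 17 16
f 16 17 18
f 16 18 4
f 17 1 19
f 17 19 18
f 18 19 20
f 18 20 4
f 19 1 21
f 19 21 20
f 20 21 22
f 20 22 4
f 21 1 23
f 21 23 22
f 22 23 24
f 22 24 4
f 23 1 25
f 23 25 24
f 24 25 26
f 24 26 4
f 25 1 27
f 25 27 26
f 26 27 28
f 26 28 4
f 27 1 29
f 27 29 28
f 28 29 30
f 28 30 4
f 29 1 2
f 29 2 30
f 30 2 3
f 30 3 4
f 31 68 47
f 68 42 71
f 47 71 36
f 68 71 47
f 31 47 43
f 47 36 48
f 43 48 32
f 47 48 43
f 31 43 52
f 43 32 53
f 52 53 38
f 43 53 52
f 31 52 64
f 52 38 67
f 64 67 41
f 52 67 64
f 31 64 68
f 64 41 72
f 68 72 42
f 64 72 68
f 32 48 59
f 48 36 62
f 59 62 40
f 48 62 59
f 36 71 49
f 71 42 70
f 49 70 35
f 71 70 49
f 42 72 69
f 72 41 65
f 69 65 33
f 72 65 69
f 41 67 66
f 67 38 54
f 66 54 37
f 67 54 66
f 38 53 58
f 53 32 55
f 58 55 39
f 53 55 58
f 34 60 46
f 60 40 61
f 46 61 35
f 60 61 46
f 34 46 44
f 46 35 45
f 44 45 33
f 46 45 44
f 34 44 51
f 44 33 50
f 51 50 37
f 44 50 51
f 34 51 56
f 51 37 57
f 56 57 39
f 51 57 56
f 34 56 60
f 56 39 63
f 60 63 40
f 56 63 60
f 35 61 49
f 61 40 62
f 49 62 36
f 61 62 49
f 33 45 69
f 45 35 70
f 69 70 42
f 45 70 69
f 37 50 66
f 50 33 65
f 66 65 41
f 50 65 66
f 39 57 58
f 57 37 54
f 58 54 38
f 57 54 58
f 40 63 59
f 63 39 55
f 59 55 32
f 63 55 59
f 74 76 73
f 77 74 73
f 73 76 75
f 75 77 73
f 74 80 76
f 78 74 77
f 78 80 74
f 76 80 75
f 79 77 75
f 75 80 79
f 79 78 77
f 80 78 79

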